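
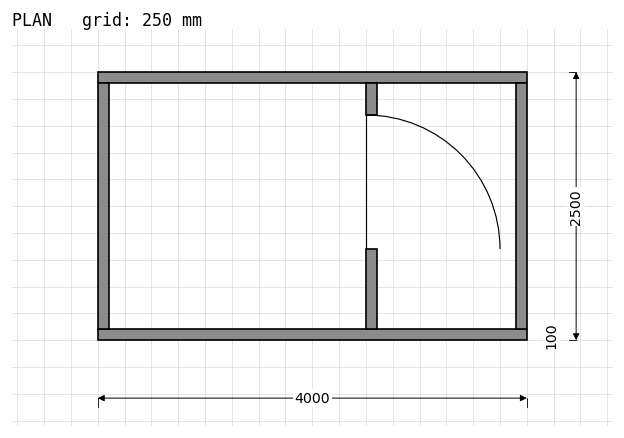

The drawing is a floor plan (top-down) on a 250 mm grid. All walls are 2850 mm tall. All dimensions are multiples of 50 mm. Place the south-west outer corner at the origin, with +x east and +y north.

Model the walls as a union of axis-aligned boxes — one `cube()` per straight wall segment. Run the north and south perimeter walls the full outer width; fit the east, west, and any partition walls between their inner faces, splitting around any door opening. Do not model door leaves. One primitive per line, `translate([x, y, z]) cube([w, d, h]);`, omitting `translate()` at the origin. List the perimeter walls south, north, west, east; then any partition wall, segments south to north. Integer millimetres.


cube([4000, 100, 2850]);
translate([0, 2400, 0]) cube([4000, 100, 2850]);
translate([0, 100, 0]) cube([100, 2300, 2850]);
translate([3900, 100, 0]) cube([100, 2300, 2850]);
translate([2500, 100, 0]) cube([100, 750, 2850]);
translate([2500, 2100, 0]) cube([100, 300, 2850]);


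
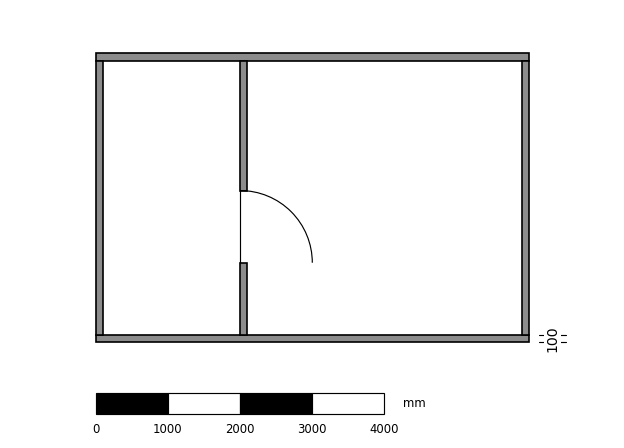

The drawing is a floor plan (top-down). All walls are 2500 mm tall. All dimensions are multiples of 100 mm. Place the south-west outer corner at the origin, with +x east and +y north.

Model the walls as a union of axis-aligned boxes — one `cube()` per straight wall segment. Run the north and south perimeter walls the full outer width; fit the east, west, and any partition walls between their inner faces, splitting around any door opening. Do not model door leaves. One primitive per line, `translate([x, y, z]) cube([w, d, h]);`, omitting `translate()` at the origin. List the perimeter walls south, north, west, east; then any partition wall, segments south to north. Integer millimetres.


cube([6000, 100, 2500]);
translate([0, 3900, 0]) cube([6000, 100, 2500]);
translate([0, 100, 0]) cube([100, 3800, 2500]);
translate([5900, 100, 0]) cube([100, 3800, 2500]);
translate([2000, 100, 0]) cube([100, 1000, 2500]);
translate([2000, 2100, 0]) cube([100, 1800, 2500]);


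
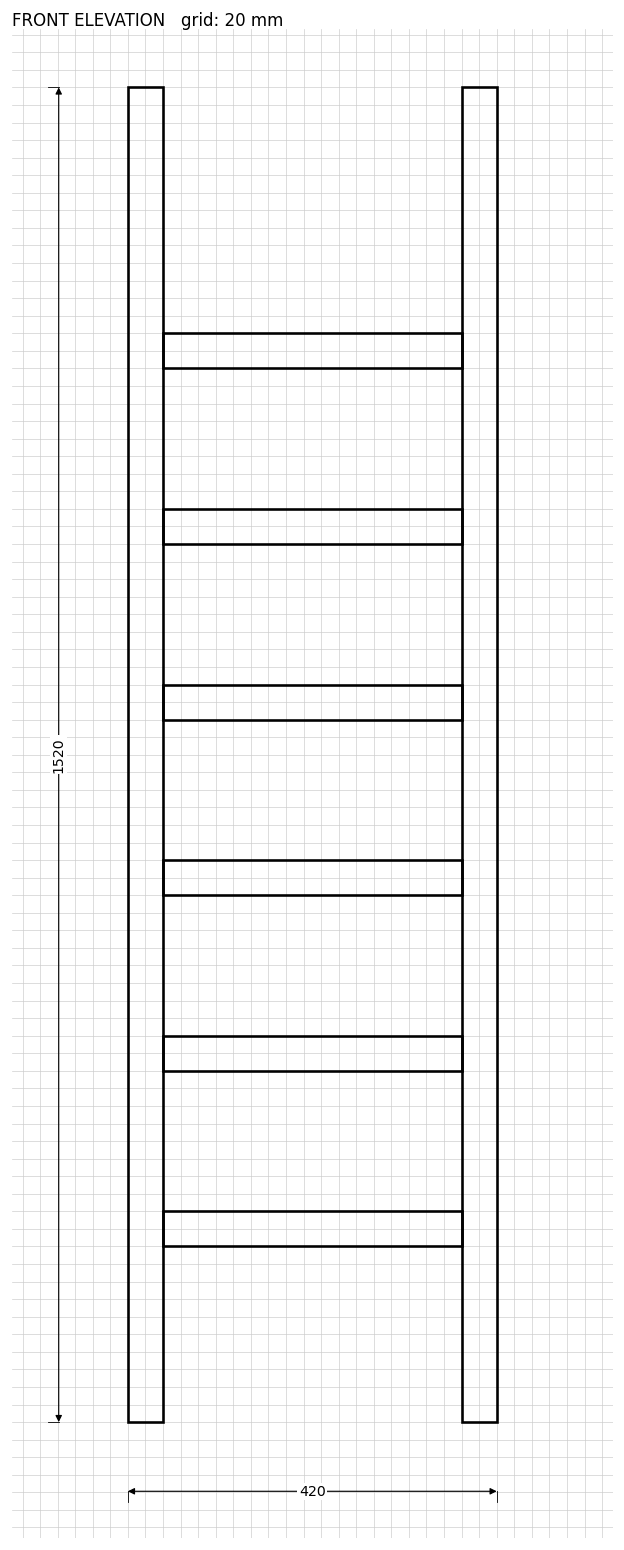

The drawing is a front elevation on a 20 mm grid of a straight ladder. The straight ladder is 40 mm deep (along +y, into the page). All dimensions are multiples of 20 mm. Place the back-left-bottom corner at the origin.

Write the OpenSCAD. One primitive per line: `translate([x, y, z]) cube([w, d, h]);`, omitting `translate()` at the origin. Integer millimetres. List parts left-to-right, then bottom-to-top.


cube([40, 40, 1520]);
translate([40, 0, 200]) cube([340, 40, 40]);
translate([40, 0, 400]) cube([340, 40, 40]);
translate([40, 0, 600]) cube([340, 40, 40]);
translate([40, 0, 800]) cube([340, 40, 40]);
translate([40, 0, 1000]) cube([340, 40, 40]);
translate([40, 0, 1200]) cube([340, 40, 40]);
translate([380, 0, 0]) cube([40, 40, 1520]);


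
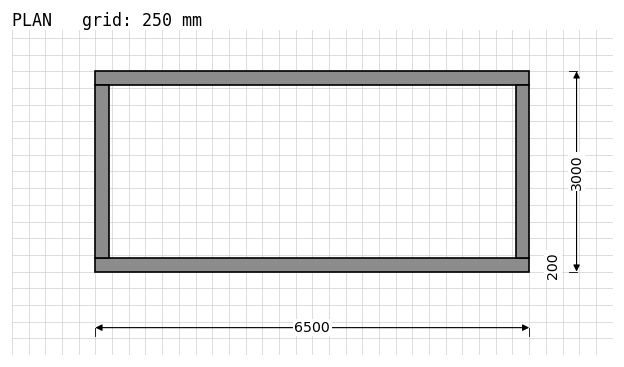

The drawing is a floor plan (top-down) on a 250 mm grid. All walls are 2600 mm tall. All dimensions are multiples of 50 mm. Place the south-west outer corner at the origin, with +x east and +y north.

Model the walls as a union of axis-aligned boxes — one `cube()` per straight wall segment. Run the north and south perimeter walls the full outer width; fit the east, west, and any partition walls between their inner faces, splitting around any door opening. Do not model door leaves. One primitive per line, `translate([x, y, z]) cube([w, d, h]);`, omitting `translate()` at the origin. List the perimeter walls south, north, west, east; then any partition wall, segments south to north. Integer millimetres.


cube([6500, 200, 2600]);
translate([0, 2800, 0]) cube([6500, 200, 2600]);
translate([0, 200, 0]) cube([200, 2600, 2600]);
translate([6300, 200, 0]) cube([200, 2600, 2600]);


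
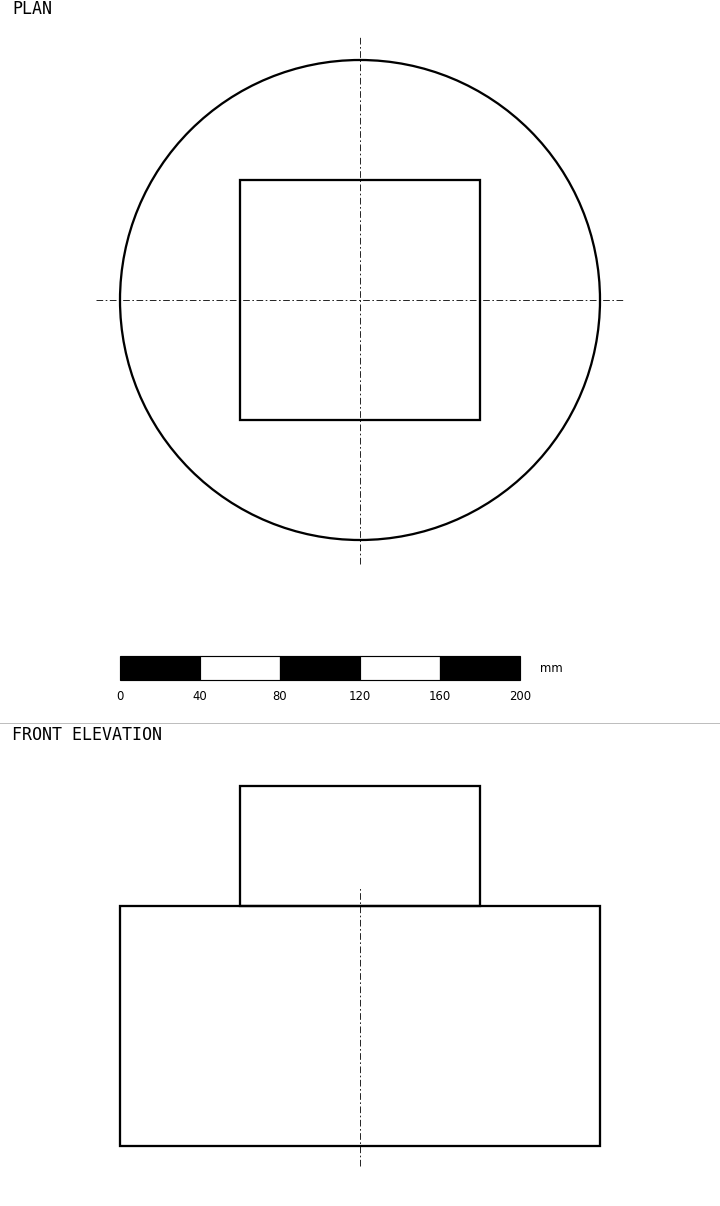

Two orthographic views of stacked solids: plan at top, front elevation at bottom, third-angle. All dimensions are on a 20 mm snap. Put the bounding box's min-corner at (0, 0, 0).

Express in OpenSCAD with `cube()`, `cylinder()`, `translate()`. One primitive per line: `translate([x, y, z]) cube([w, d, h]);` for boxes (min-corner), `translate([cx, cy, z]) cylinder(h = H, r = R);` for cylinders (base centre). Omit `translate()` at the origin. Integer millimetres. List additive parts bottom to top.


translate([120, 120, 0]) cylinder(h = 120, r = 120);
translate([60, 60, 120]) cube([120, 120, 60]);


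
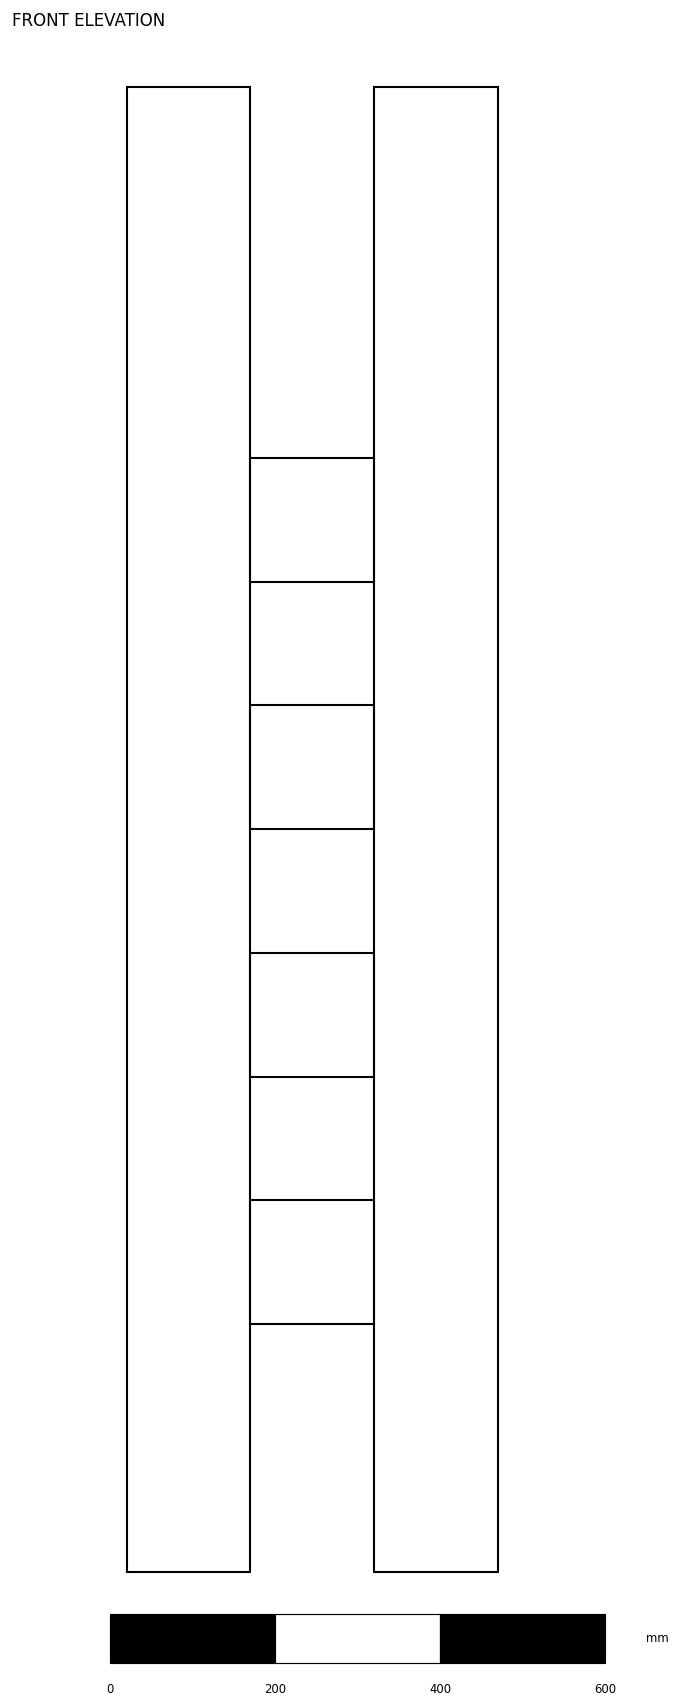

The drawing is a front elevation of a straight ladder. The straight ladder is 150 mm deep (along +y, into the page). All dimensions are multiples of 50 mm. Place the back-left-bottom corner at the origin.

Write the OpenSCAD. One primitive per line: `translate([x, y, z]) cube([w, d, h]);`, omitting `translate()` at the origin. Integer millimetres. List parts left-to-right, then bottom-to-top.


cube([150, 150, 1800]);
translate([150, 0, 300]) cube([150, 150, 150]);
translate([150, 0, 600]) cube([150, 150, 150]);
translate([150, 0, 900]) cube([150, 150, 150]);
translate([150, 0, 1200]) cube([150, 150, 150]);
translate([300, 0, 0]) cube([150, 150, 1800]);


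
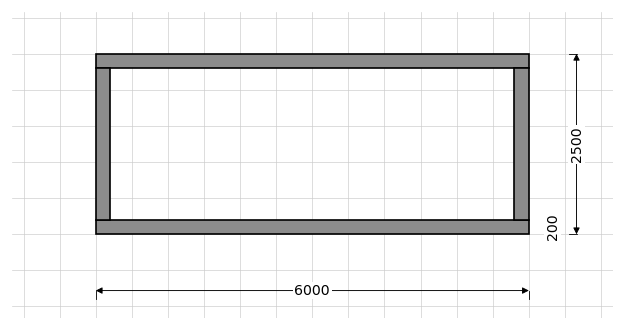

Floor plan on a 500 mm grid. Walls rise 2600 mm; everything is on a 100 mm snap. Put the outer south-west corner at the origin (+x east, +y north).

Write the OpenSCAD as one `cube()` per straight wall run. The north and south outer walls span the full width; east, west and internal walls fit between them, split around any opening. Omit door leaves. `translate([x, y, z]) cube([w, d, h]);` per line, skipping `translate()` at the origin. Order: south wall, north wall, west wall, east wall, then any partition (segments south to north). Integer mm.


cube([6000, 200, 2600]);
translate([0, 2300, 0]) cube([6000, 200, 2600]);
translate([0, 200, 0]) cube([200, 2100, 2600]);
translate([5800, 200, 0]) cube([200, 2100, 2600]);


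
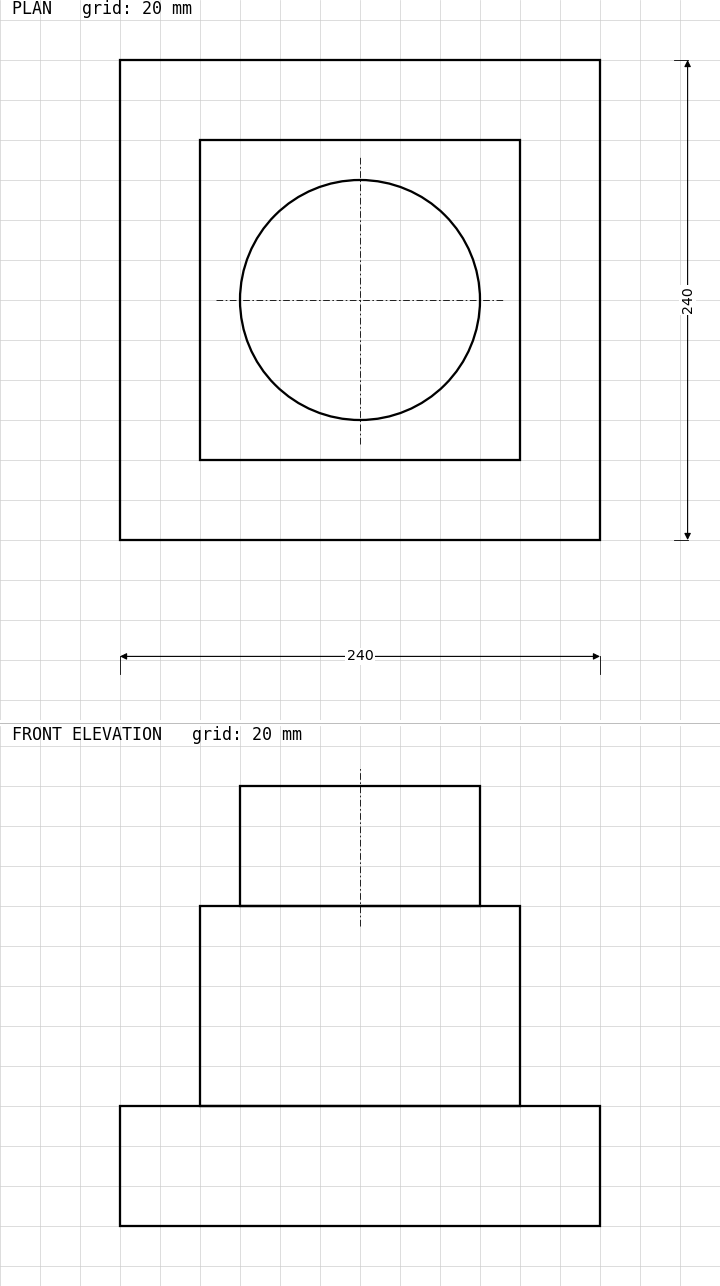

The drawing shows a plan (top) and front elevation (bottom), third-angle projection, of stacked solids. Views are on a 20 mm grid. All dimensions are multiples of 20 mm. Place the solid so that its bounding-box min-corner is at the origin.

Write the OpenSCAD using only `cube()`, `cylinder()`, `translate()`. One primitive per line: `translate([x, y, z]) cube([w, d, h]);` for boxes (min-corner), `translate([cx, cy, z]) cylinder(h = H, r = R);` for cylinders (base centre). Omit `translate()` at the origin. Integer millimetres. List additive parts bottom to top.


cube([240, 240, 60]);
translate([40, 40, 60]) cube([160, 160, 100]);
translate([120, 120, 160]) cylinder(h = 60, r = 60);


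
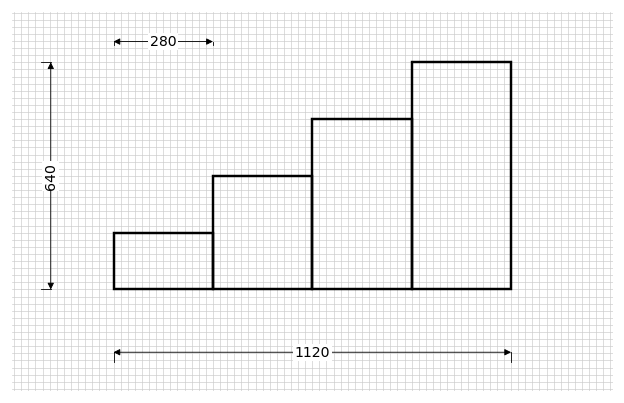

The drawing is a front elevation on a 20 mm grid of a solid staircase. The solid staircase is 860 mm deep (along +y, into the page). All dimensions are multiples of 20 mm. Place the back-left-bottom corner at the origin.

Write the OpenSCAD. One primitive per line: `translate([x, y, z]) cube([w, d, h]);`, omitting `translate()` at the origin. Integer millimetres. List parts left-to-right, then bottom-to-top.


cube([280, 860, 160]);
translate([280, 0, 0]) cube([280, 860, 320]);
translate([560, 0, 0]) cube([280, 860, 480]);
translate([840, 0, 0]) cube([280, 860, 640]);


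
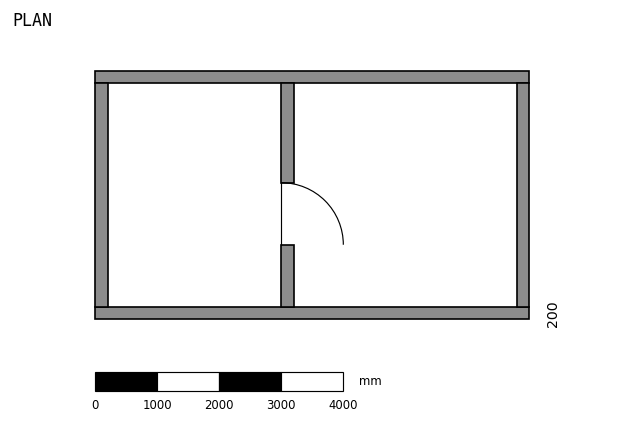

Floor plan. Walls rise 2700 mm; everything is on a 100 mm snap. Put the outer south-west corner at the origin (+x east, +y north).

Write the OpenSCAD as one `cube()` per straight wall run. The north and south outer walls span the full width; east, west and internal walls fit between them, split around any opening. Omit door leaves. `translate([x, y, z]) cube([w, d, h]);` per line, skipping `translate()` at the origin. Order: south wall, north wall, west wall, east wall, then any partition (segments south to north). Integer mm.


cube([7000, 200, 2700]);
translate([0, 3800, 0]) cube([7000, 200, 2700]);
translate([0, 200, 0]) cube([200, 3600, 2700]);
translate([6800, 200, 0]) cube([200, 3600, 2700]);
translate([3000, 200, 0]) cube([200, 1000, 2700]);
translate([3000, 2200, 0]) cube([200, 1600, 2700]);


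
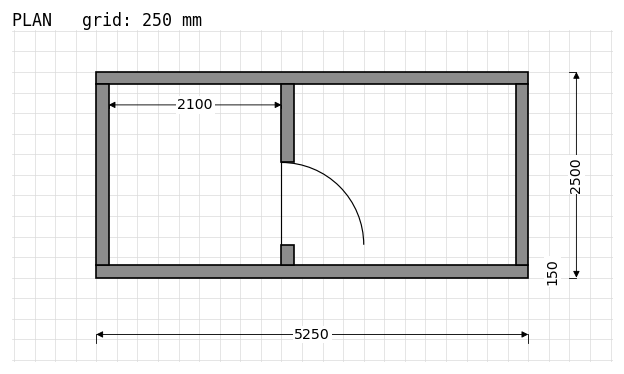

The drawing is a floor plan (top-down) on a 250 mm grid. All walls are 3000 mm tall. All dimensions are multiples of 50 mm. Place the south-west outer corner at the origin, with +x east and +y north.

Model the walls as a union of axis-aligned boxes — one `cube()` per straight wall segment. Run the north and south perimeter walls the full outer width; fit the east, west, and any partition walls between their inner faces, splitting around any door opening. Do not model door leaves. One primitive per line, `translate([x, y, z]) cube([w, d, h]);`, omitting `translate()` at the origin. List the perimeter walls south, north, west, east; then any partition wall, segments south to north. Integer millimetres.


cube([5250, 150, 3000]);
translate([0, 2350, 0]) cube([5250, 150, 3000]);
translate([0, 150, 0]) cube([150, 2200, 3000]);
translate([5100, 150, 0]) cube([150, 2200, 3000]);
translate([2250, 150, 0]) cube([150, 250, 3000]);
translate([2250, 1400, 0]) cube([150, 950, 3000]);


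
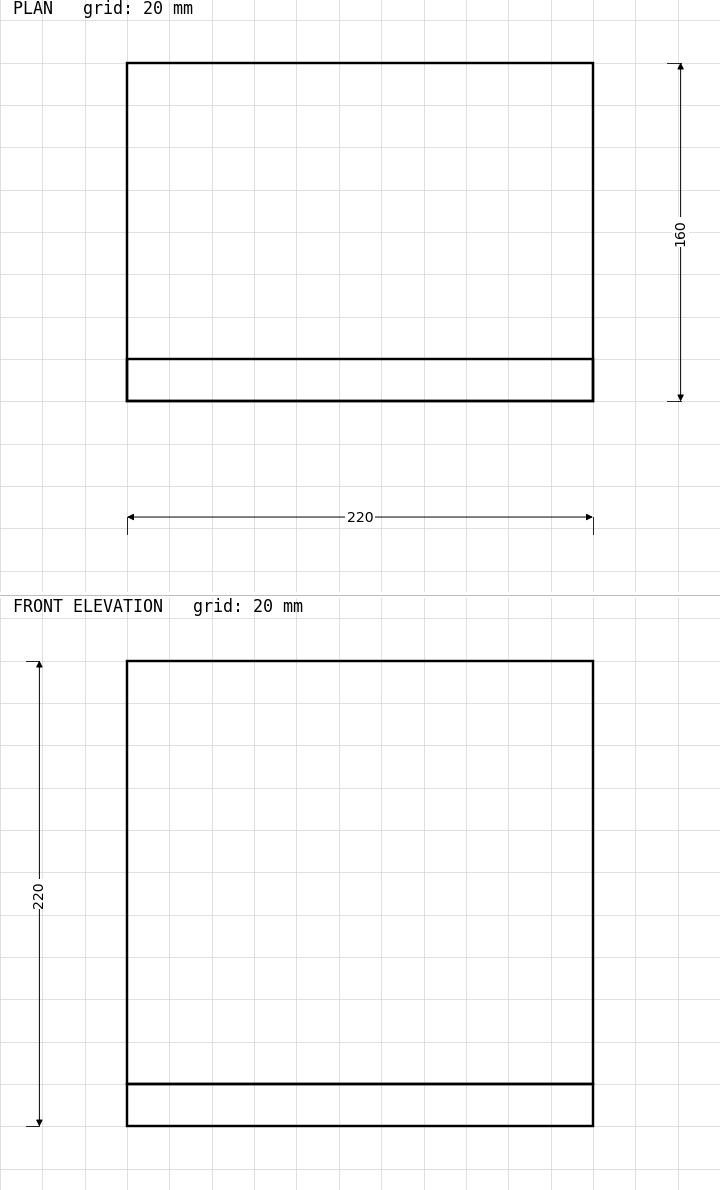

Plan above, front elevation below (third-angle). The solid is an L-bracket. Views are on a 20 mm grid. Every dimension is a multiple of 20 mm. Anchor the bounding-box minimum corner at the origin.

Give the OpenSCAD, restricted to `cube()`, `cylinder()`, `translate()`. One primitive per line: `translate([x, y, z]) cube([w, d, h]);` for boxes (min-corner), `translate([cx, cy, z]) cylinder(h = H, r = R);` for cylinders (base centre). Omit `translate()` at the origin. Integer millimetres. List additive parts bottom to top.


cube([220, 160, 20]);
translate([0, 0, 20]) cube([220, 20, 200]);


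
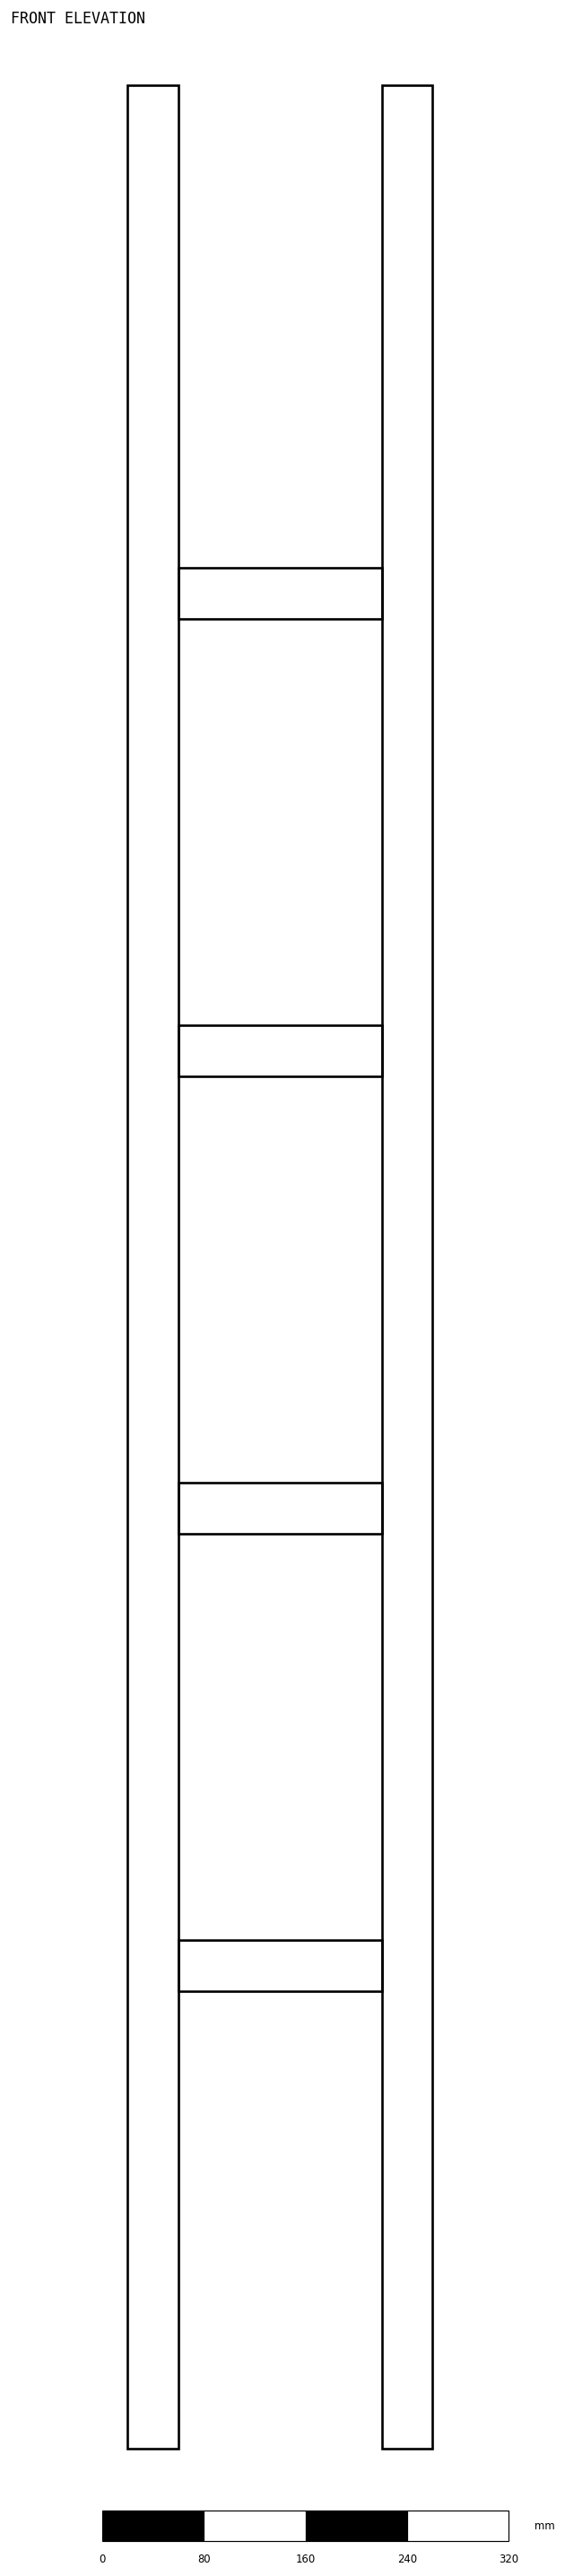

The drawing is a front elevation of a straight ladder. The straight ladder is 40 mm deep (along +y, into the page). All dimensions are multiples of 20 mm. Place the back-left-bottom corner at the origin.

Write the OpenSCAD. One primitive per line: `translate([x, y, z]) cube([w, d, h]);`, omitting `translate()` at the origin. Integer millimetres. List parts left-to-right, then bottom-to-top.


cube([40, 40, 1860]);
translate([40, 0, 360]) cube([160, 40, 40]);
translate([40, 0, 720]) cube([160, 40, 40]);
translate([40, 0, 1080]) cube([160, 40, 40]);
translate([40, 0, 1440]) cube([160, 40, 40]);
translate([200, 0, 0]) cube([40, 40, 1860]);


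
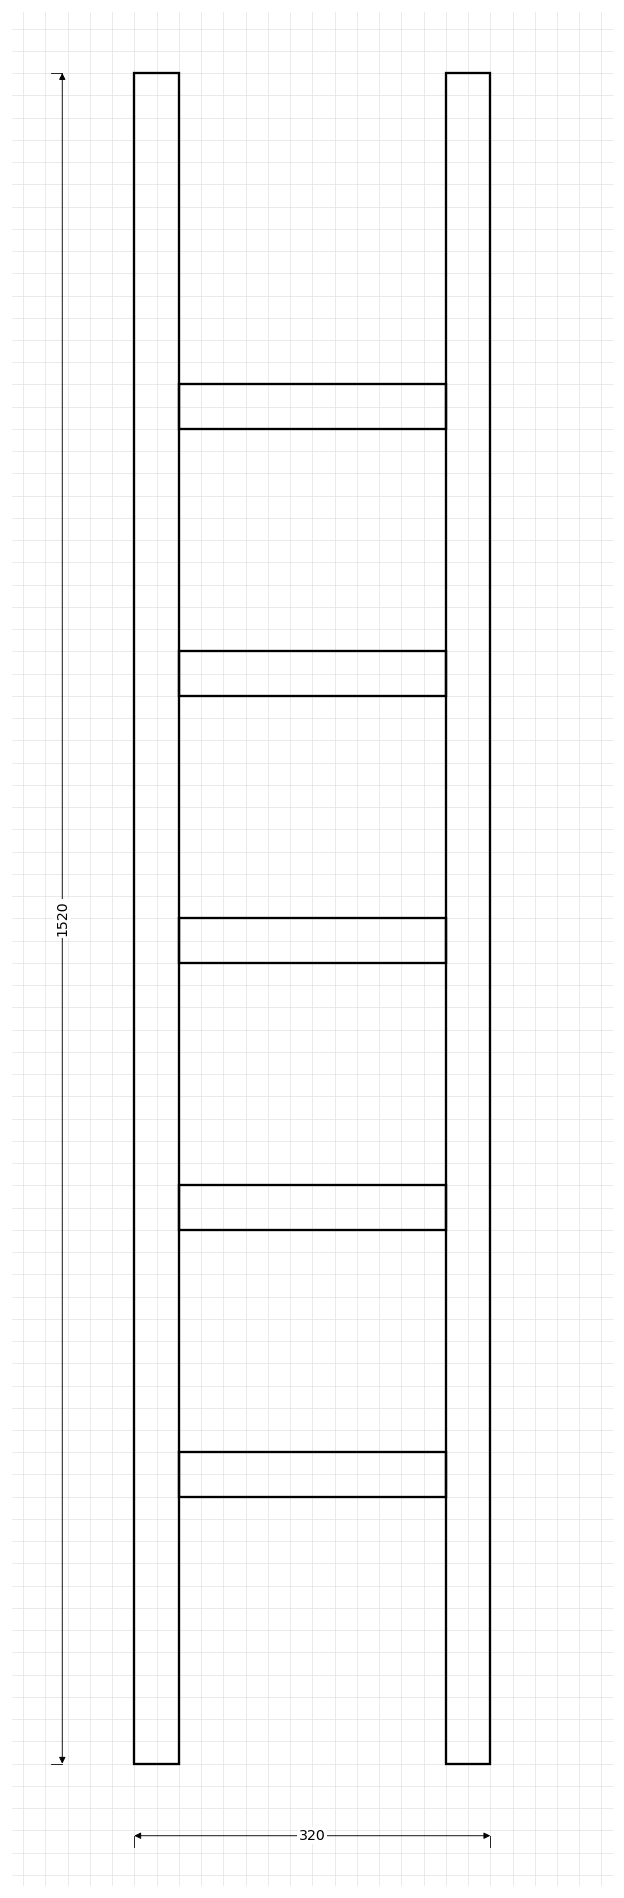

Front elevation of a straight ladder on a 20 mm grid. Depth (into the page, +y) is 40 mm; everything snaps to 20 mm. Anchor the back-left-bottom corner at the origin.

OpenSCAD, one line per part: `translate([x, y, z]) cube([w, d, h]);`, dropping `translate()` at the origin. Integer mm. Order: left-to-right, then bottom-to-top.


cube([40, 40, 1520]);
translate([40, 0, 240]) cube([240, 40, 40]);
translate([40, 0, 480]) cube([240, 40, 40]);
translate([40, 0, 720]) cube([240, 40, 40]);
translate([40, 0, 960]) cube([240, 40, 40]);
translate([40, 0, 1200]) cube([240, 40, 40]);
translate([280, 0, 0]) cube([40, 40, 1520]);


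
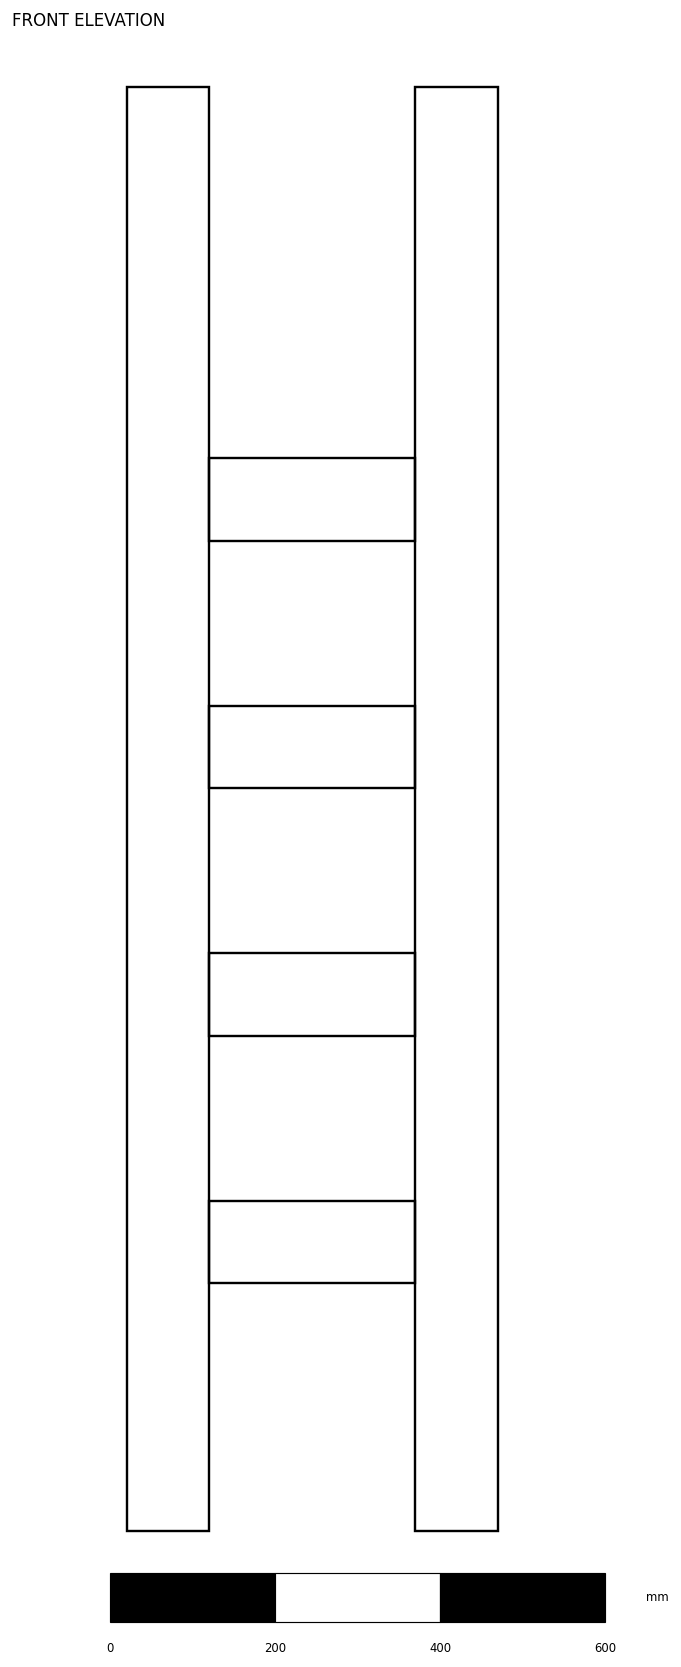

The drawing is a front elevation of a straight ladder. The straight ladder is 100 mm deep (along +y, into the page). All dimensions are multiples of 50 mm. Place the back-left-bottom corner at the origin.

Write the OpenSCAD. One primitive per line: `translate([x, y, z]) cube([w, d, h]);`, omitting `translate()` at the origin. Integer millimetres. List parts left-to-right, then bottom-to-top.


cube([100, 100, 1750]);
translate([100, 0, 300]) cube([250, 100, 100]);
translate([100, 0, 600]) cube([250, 100, 100]);
translate([100, 0, 900]) cube([250, 100, 100]);
translate([100, 0, 1200]) cube([250, 100, 100]);
translate([350, 0, 0]) cube([100, 100, 1750]);


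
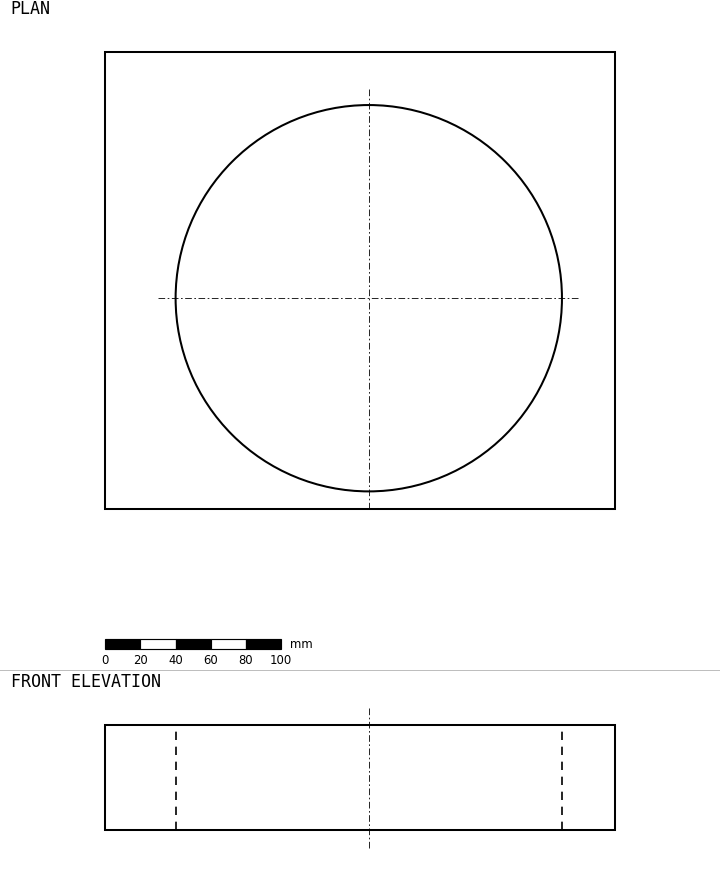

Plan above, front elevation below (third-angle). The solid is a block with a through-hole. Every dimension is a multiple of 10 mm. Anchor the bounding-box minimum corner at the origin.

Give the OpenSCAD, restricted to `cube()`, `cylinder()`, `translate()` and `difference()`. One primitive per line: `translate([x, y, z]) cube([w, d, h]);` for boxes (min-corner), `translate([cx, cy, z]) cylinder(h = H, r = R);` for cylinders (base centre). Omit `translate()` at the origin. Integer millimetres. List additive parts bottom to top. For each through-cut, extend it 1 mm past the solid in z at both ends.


difference() {
  cube([290, 260, 60]);
  translate([150, 120, -1]) cylinder(h = 62, r = 110);
}


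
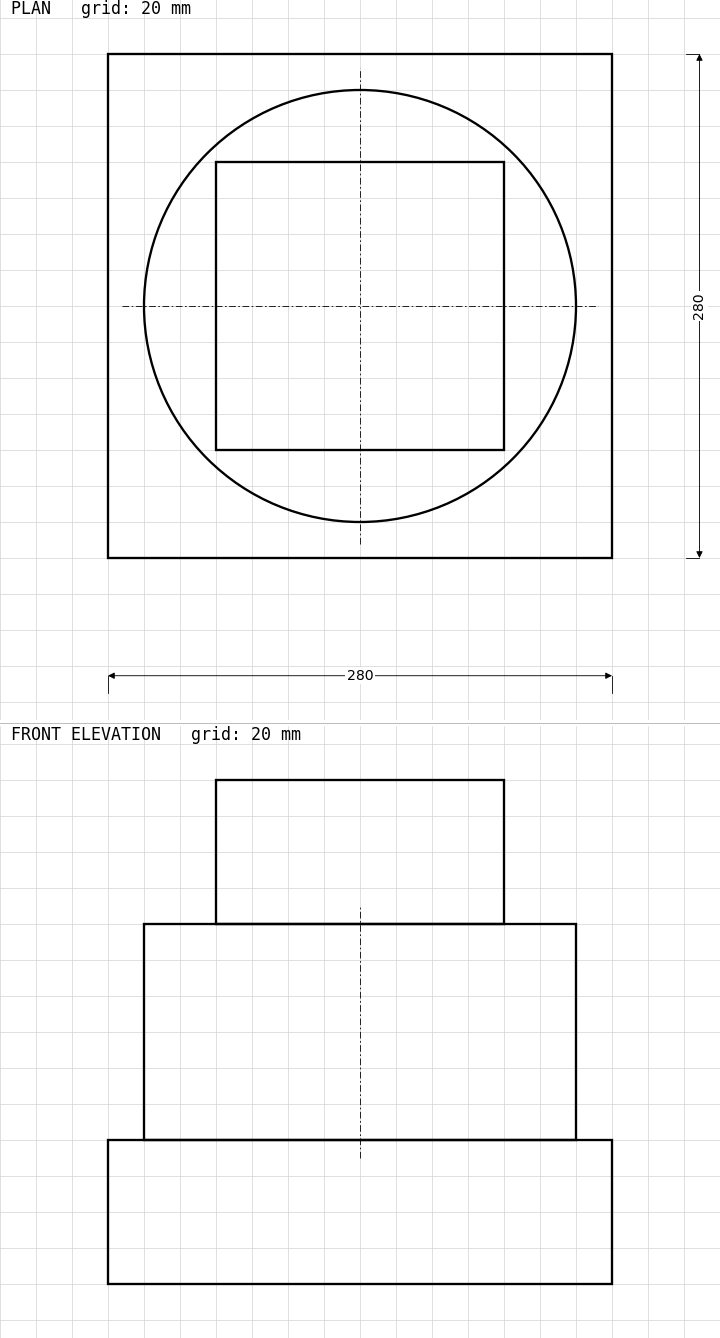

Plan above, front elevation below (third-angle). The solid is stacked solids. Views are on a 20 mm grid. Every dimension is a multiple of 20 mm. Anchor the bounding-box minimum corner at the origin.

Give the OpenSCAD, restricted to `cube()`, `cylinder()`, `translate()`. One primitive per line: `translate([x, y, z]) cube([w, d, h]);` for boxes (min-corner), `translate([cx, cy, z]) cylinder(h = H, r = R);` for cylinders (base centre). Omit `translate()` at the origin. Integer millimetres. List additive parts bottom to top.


cube([280, 280, 80]);
translate([140, 140, 80]) cylinder(h = 120, r = 120);
translate([60, 60, 200]) cube([160, 160, 80]);


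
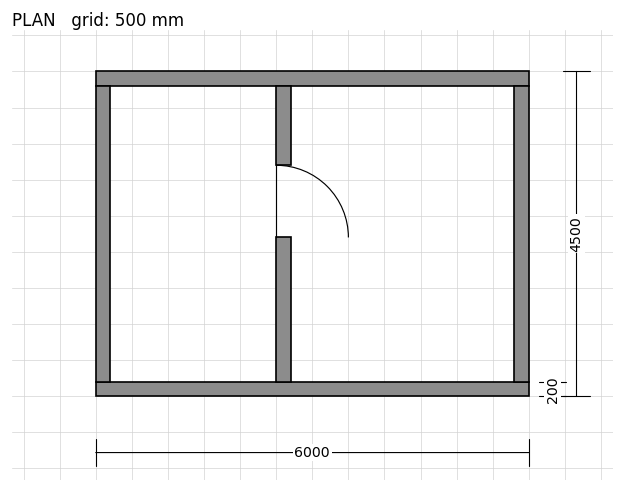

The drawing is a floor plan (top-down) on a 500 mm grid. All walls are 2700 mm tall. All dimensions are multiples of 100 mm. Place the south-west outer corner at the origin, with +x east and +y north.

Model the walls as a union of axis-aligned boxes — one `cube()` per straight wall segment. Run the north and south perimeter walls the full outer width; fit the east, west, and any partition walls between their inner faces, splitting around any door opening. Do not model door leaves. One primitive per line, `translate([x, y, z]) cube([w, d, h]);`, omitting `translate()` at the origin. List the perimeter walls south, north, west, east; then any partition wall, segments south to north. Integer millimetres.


cube([6000, 200, 2700]);
translate([0, 4300, 0]) cube([6000, 200, 2700]);
translate([0, 200, 0]) cube([200, 4100, 2700]);
translate([5800, 200, 0]) cube([200, 4100, 2700]);
translate([2500, 200, 0]) cube([200, 2000, 2700]);
translate([2500, 3200, 0]) cube([200, 1100, 2700]);


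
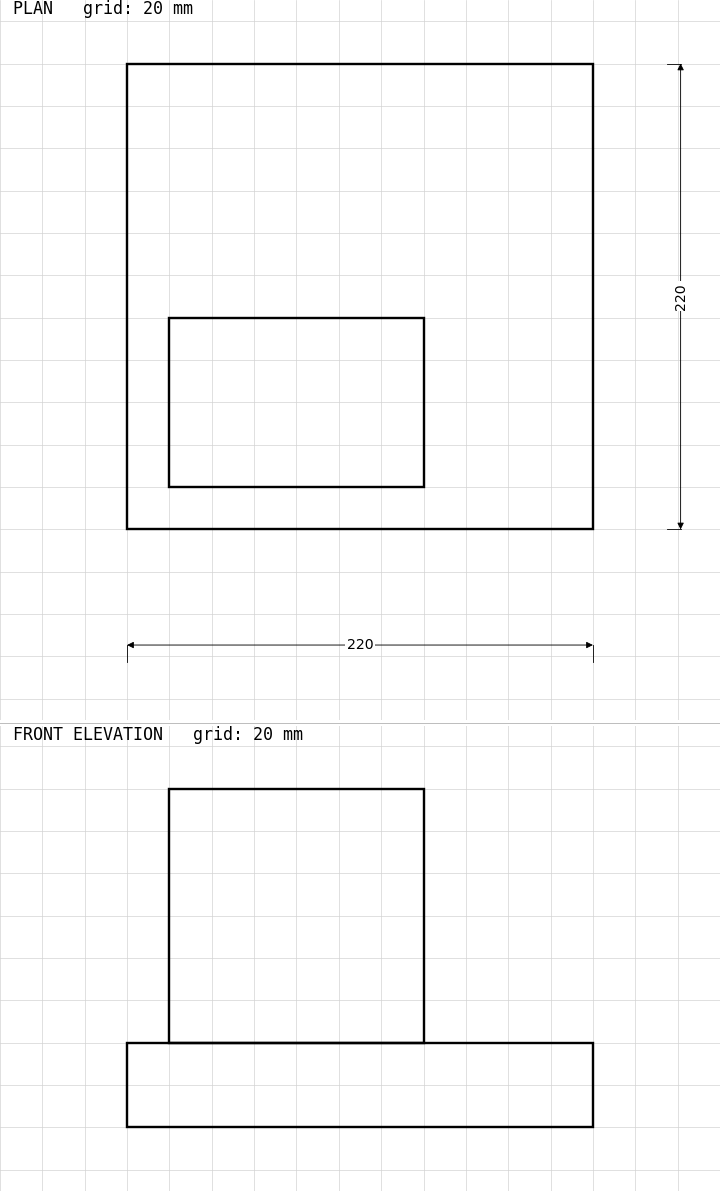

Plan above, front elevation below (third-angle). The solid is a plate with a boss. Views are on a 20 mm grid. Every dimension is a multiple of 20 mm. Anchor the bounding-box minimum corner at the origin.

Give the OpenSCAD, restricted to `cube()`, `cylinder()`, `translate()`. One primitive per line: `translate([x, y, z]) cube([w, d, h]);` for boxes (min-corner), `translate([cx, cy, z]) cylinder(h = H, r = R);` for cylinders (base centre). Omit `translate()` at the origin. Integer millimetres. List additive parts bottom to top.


cube([220, 220, 40]);
translate([20, 20, 40]) cube([120, 80, 120]);


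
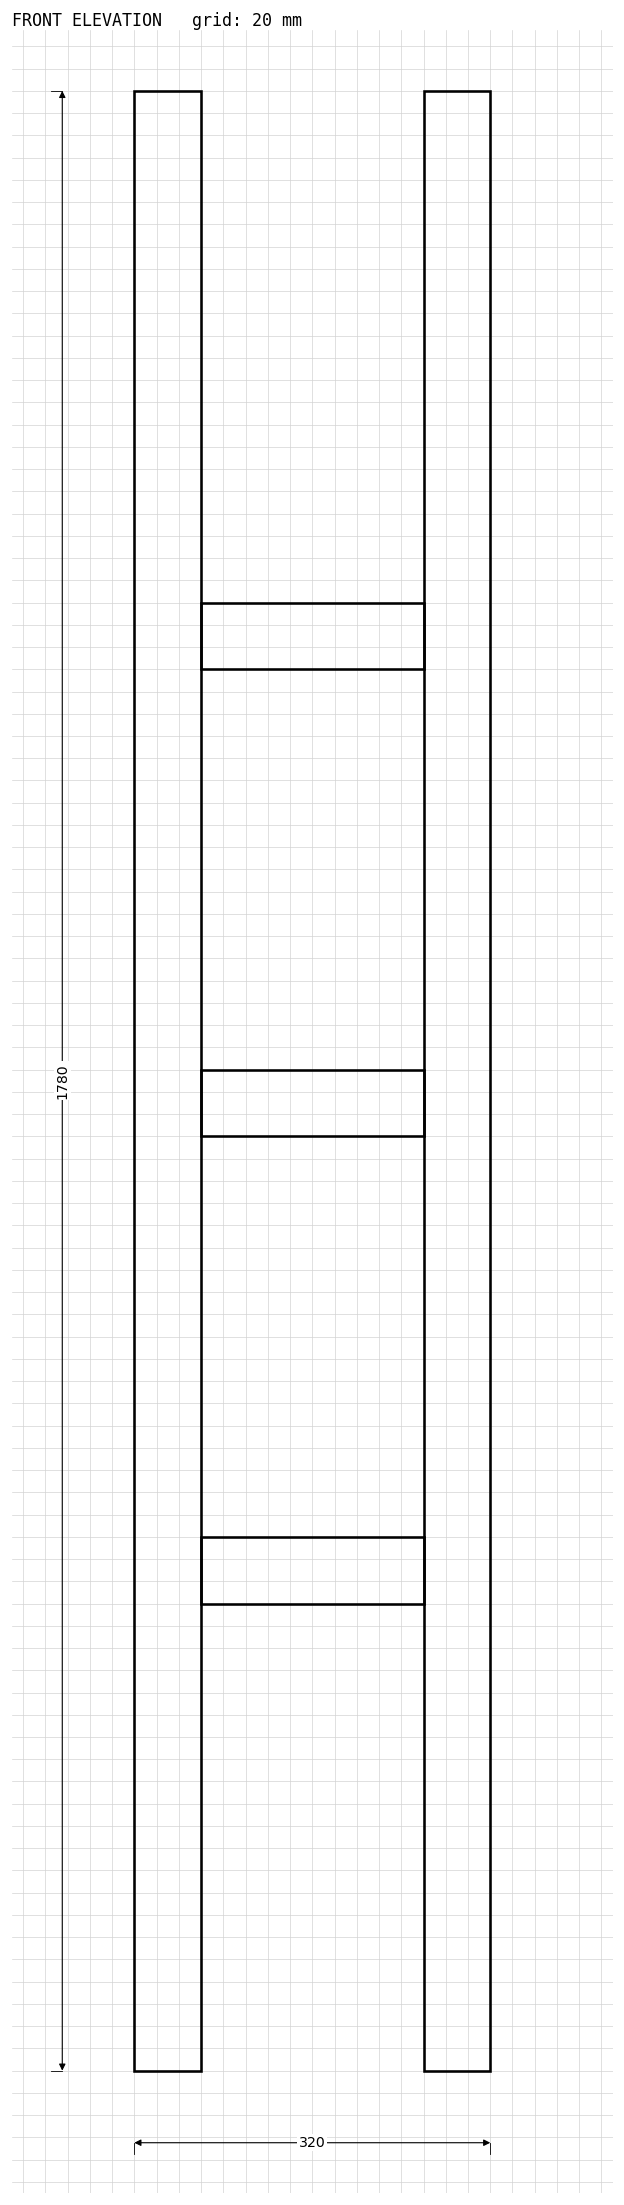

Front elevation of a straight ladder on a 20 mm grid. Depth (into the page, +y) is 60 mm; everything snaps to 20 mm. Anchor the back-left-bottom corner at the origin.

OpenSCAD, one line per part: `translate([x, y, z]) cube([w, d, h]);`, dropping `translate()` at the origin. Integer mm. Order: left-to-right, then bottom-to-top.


cube([60, 60, 1780]);
translate([60, 0, 420]) cube([200, 60, 60]);
translate([60, 0, 840]) cube([200, 60, 60]);
translate([60, 0, 1260]) cube([200, 60, 60]);
translate([260, 0, 0]) cube([60, 60, 1780]);


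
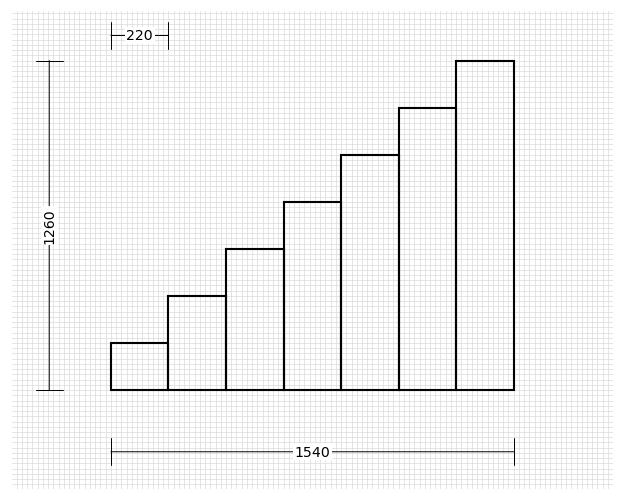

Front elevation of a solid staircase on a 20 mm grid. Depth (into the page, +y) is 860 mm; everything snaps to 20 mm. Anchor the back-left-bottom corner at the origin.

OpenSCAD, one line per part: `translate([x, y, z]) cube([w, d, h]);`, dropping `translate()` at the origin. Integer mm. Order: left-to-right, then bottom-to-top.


cube([220, 860, 180]);
translate([220, 0, 0]) cube([220, 860, 360]);
translate([440, 0, 0]) cube([220, 860, 540]);
translate([660, 0, 0]) cube([220, 860, 720]);
translate([880, 0, 0]) cube([220, 860, 900]);
translate([1100, 0, 0]) cube([220, 860, 1080]);
translate([1320, 0, 0]) cube([220, 860, 1260]);


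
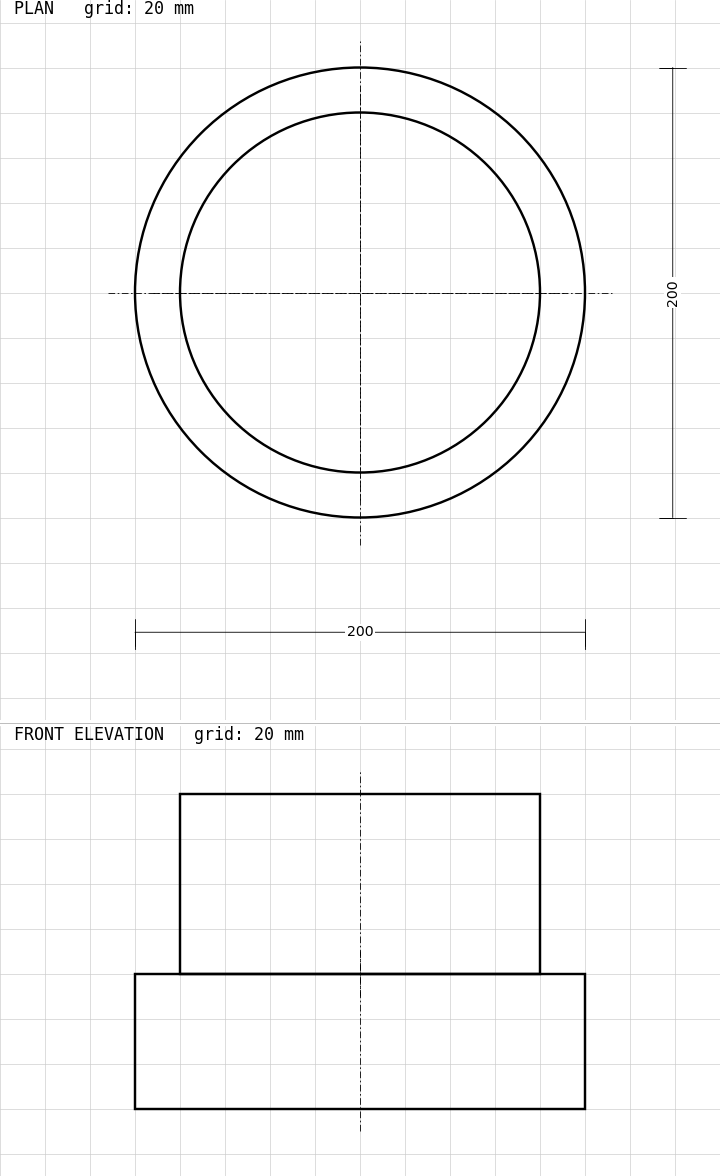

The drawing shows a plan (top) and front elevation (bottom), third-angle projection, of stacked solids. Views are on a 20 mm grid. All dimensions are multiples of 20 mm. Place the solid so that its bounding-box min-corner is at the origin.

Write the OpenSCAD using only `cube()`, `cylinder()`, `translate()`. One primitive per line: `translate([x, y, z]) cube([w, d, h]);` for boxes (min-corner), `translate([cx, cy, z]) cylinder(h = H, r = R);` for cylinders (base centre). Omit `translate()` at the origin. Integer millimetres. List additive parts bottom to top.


translate([100, 100, 0]) cylinder(h = 60, r = 100);
translate([100, 100, 60]) cylinder(h = 80, r = 80);


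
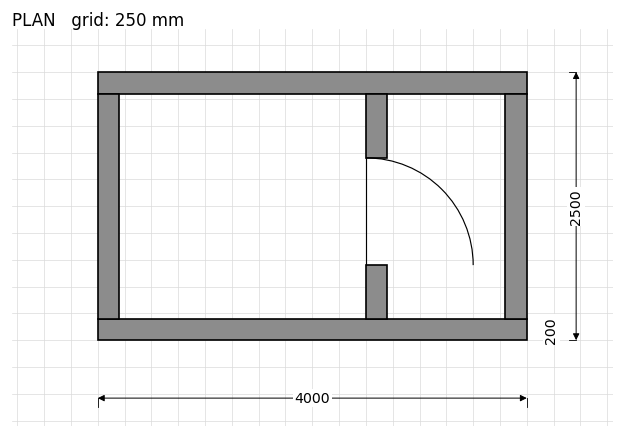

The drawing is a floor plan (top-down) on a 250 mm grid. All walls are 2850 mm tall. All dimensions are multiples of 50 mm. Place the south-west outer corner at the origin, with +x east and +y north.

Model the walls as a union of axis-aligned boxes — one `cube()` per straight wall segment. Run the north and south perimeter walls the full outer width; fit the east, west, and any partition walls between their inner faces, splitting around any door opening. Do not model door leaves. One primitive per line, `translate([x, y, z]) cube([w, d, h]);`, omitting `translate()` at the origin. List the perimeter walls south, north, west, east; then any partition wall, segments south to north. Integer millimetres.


cube([4000, 200, 2850]);
translate([0, 2300, 0]) cube([4000, 200, 2850]);
translate([0, 200, 0]) cube([200, 2100, 2850]);
translate([3800, 200, 0]) cube([200, 2100, 2850]);
translate([2500, 200, 0]) cube([200, 500, 2850]);
translate([2500, 1700, 0]) cube([200, 600, 2850]);


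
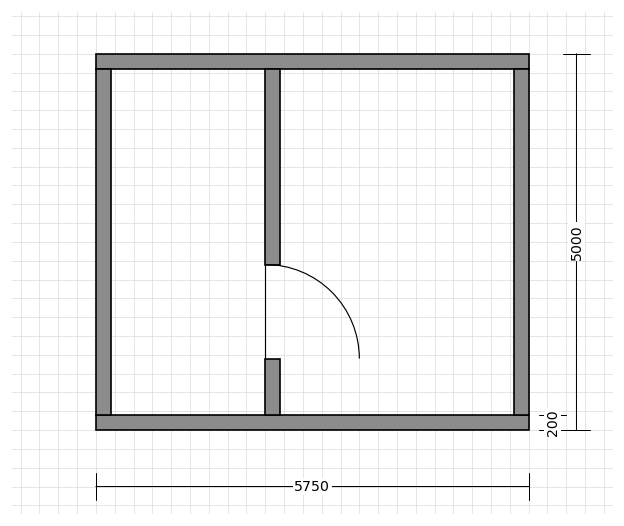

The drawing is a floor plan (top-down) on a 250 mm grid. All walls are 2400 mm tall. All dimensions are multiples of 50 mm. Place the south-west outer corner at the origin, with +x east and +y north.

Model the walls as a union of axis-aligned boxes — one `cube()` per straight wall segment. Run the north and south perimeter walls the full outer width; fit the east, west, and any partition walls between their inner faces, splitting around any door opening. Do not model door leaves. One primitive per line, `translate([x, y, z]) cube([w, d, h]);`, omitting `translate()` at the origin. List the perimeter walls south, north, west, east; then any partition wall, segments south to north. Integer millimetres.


cube([5750, 200, 2400]);
translate([0, 4800, 0]) cube([5750, 200, 2400]);
translate([0, 200, 0]) cube([200, 4600, 2400]);
translate([5550, 200, 0]) cube([200, 4600, 2400]);
translate([2250, 200, 0]) cube([200, 750, 2400]);
translate([2250, 2200, 0]) cube([200, 2600, 2400]);


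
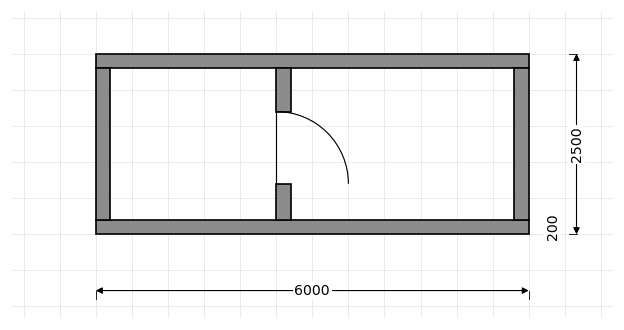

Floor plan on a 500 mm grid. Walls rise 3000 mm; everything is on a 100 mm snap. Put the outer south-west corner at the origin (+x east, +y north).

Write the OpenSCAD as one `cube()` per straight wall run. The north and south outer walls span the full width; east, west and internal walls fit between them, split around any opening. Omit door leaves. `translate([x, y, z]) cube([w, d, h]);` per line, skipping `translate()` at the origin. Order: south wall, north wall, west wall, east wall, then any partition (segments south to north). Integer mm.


cube([6000, 200, 3000]);
translate([0, 2300, 0]) cube([6000, 200, 3000]);
translate([0, 200, 0]) cube([200, 2100, 3000]);
translate([5800, 200, 0]) cube([200, 2100, 3000]);
translate([2500, 200, 0]) cube([200, 500, 3000]);
translate([2500, 1700, 0]) cube([200, 600, 3000]);


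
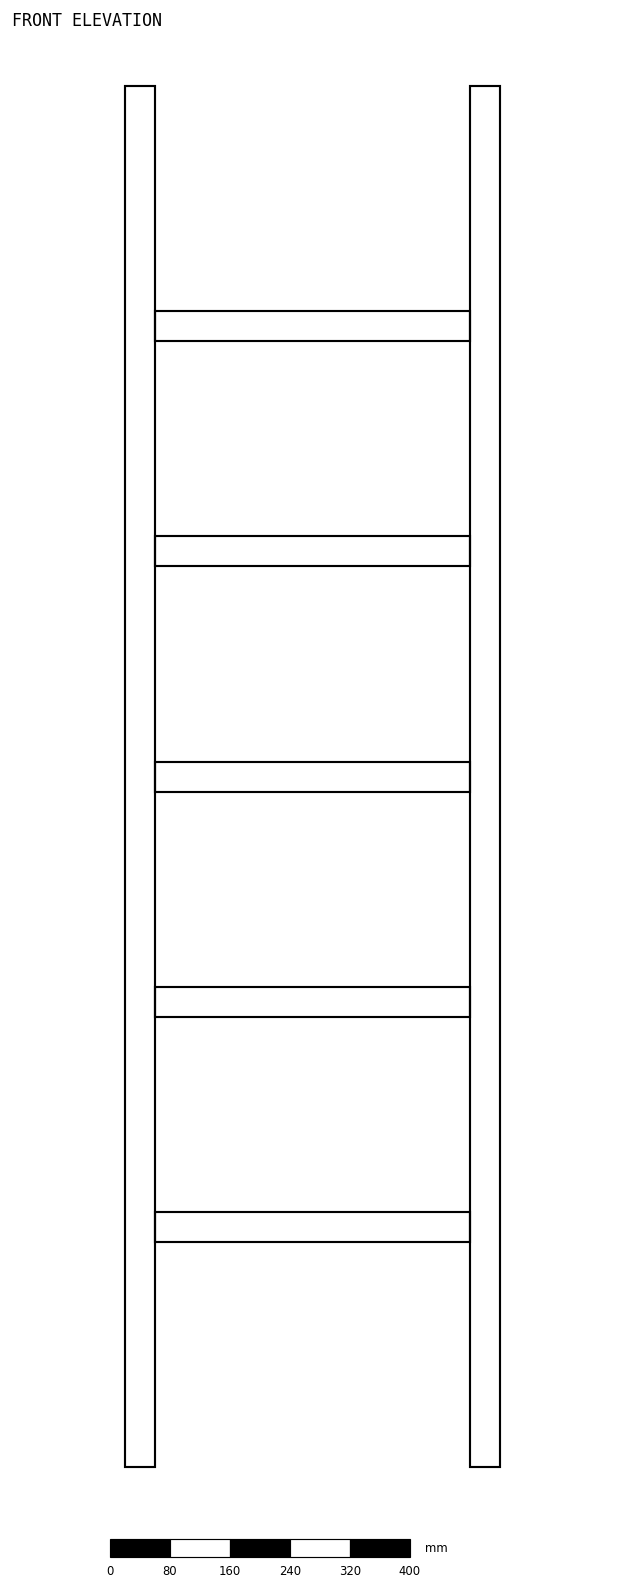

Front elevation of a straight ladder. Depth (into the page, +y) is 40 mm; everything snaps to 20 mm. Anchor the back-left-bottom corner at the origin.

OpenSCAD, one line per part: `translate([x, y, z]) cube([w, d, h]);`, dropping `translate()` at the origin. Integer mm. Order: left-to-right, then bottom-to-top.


cube([40, 40, 1840]);
translate([40, 0, 300]) cube([420, 40, 40]);
translate([40, 0, 600]) cube([420, 40, 40]);
translate([40, 0, 900]) cube([420, 40, 40]);
translate([40, 0, 1200]) cube([420, 40, 40]);
translate([40, 0, 1500]) cube([420, 40, 40]);
translate([460, 0, 0]) cube([40, 40, 1840]);


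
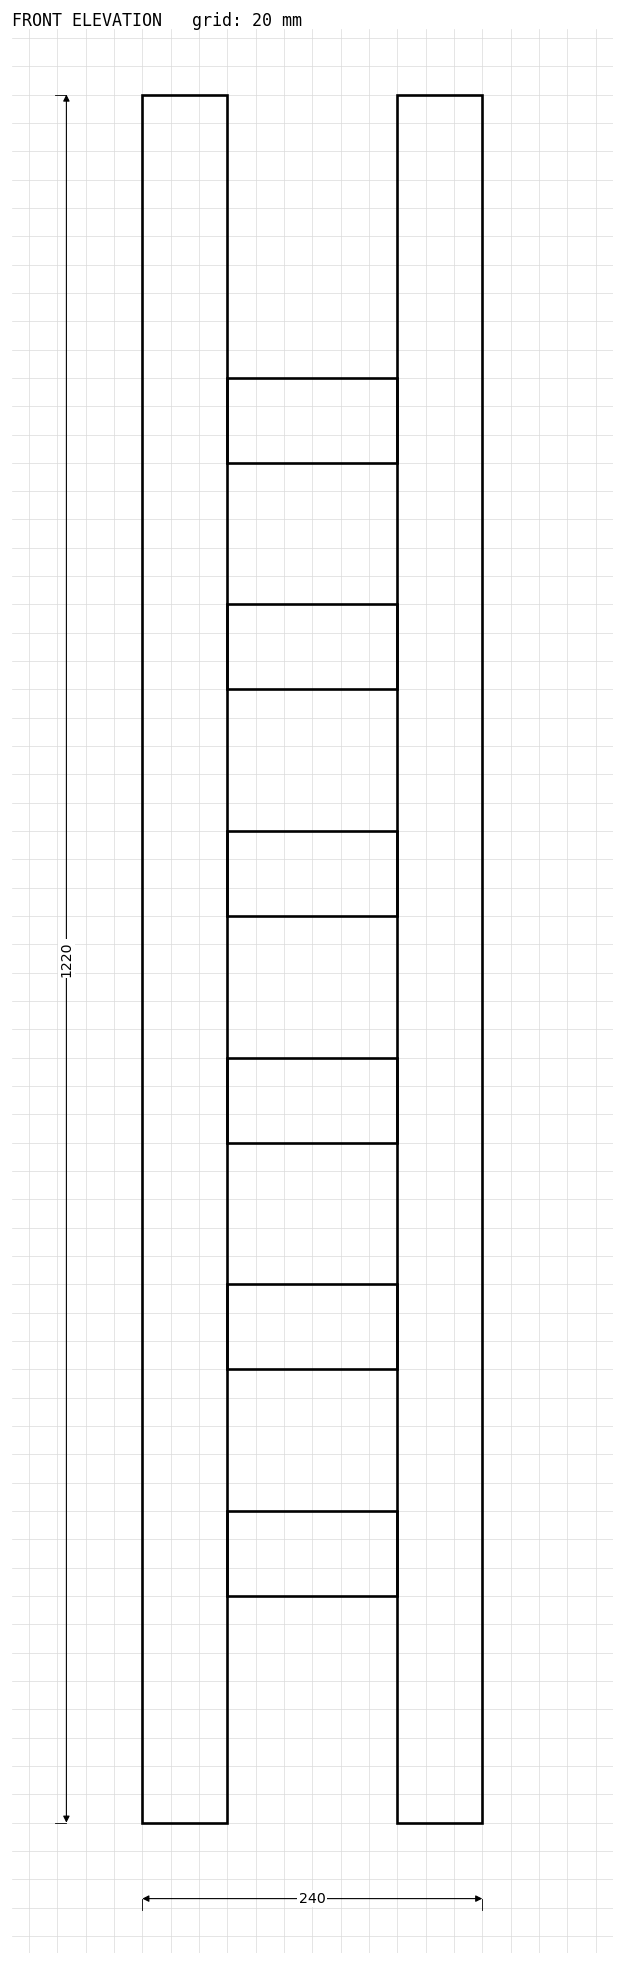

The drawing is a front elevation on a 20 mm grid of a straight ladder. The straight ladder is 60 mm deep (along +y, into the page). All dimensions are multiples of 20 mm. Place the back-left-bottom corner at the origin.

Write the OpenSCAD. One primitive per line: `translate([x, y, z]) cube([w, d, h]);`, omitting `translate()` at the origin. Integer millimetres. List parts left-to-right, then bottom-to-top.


cube([60, 60, 1220]);
translate([60, 0, 160]) cube([120, 60, 60]);
translate([60, 0, 320]) cube([120, 60, 60]);
translate([60, 0, 480]) cube([120, 60, 60]);
translate([60, 0, 640]) cube([120, 60, 60]);
translate([60, 0, 800]) cube([120, 60, 60]);
translate([60, 0, 960]) cube([120, 60, 60]);
translate([180, 0, 0]) cube([60, 60, 1220]);


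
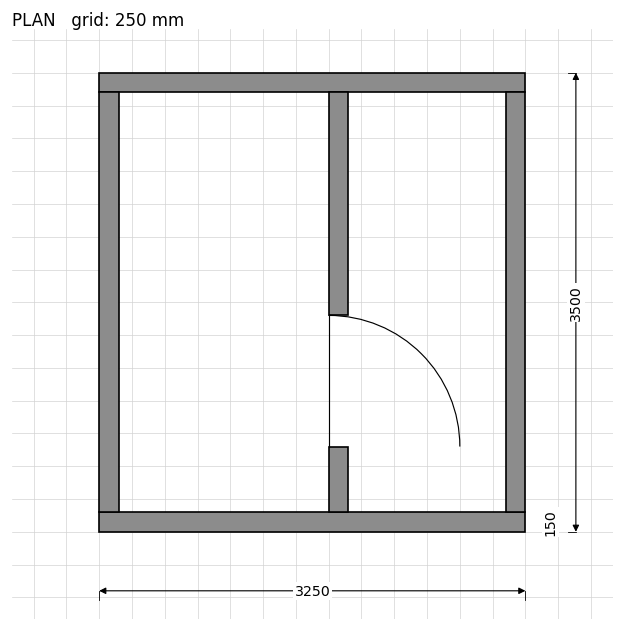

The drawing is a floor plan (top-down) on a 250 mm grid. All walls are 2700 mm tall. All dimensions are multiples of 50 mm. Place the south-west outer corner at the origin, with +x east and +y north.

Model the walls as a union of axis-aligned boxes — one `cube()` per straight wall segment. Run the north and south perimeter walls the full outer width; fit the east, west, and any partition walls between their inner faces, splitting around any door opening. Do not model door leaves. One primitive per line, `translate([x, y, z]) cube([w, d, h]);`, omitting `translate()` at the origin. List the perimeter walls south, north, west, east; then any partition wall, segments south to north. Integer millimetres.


cube([3250, 150, 2700]);
translate([0, 3350, 0]) cube([3250, 150, 2700]);
translate([0, 150, 0]) cube([150, 3200, 2700]);
translate([3100, 150, 0]) cube([150, 3200, 2700]);
translate([1750, 150, 0]) cube([150, 500, 2700]);
translate([1750, 1650, 0]) cube([150, 1700, 2700]);


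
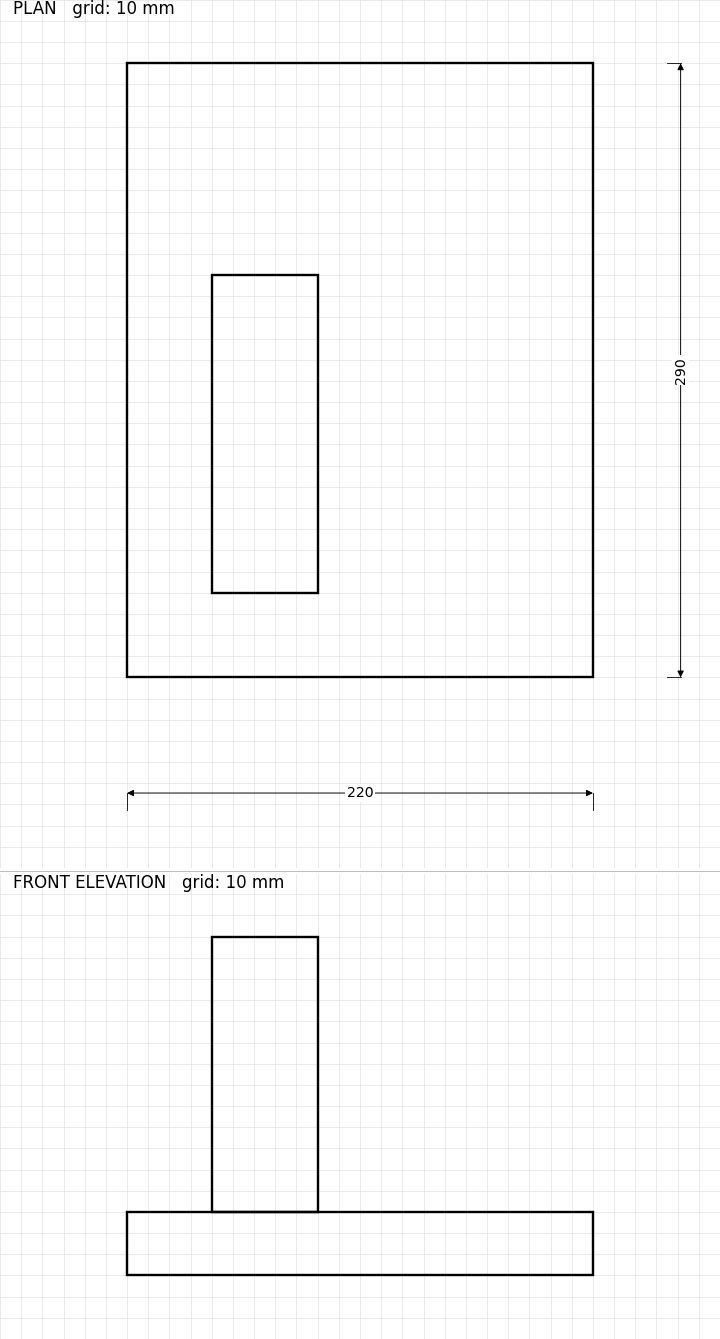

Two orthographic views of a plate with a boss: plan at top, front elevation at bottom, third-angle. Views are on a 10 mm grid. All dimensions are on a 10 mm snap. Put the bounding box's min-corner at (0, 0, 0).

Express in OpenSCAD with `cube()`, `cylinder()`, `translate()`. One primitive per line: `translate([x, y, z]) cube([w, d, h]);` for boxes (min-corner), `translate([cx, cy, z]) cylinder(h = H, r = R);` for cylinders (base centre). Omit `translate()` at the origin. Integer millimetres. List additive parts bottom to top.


cube([220, 290, 30]);
translate([40, 40, 30]) cube([50, 150, 130]);


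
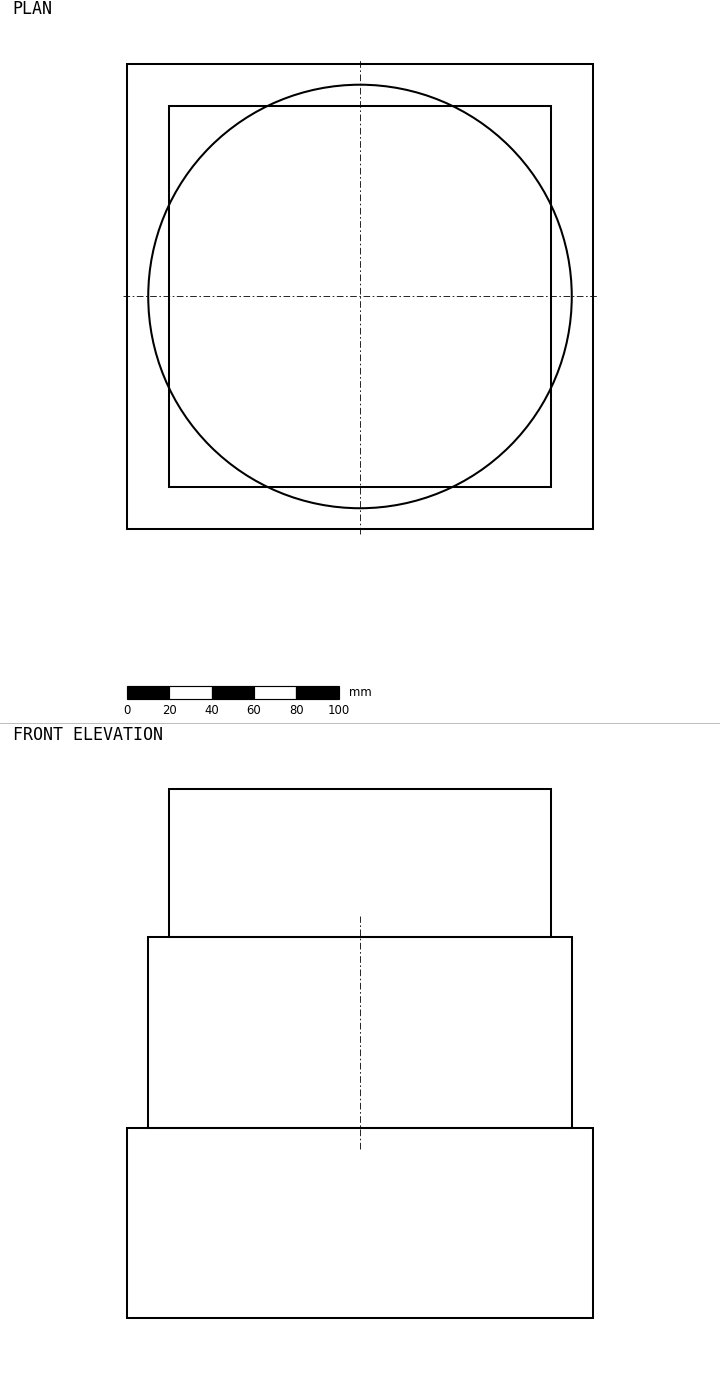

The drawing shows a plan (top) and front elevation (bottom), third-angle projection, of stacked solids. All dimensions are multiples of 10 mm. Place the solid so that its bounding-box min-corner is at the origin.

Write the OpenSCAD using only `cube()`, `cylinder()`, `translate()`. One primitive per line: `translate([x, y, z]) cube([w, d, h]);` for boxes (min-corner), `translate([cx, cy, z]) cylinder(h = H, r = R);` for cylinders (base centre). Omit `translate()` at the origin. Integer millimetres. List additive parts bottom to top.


cube([220, 220, 90]);
translate([110, 110, 90]) cylinder(h = 90, r = 100);
translate([20, 20, 180]) cube([180, 180, 70]);


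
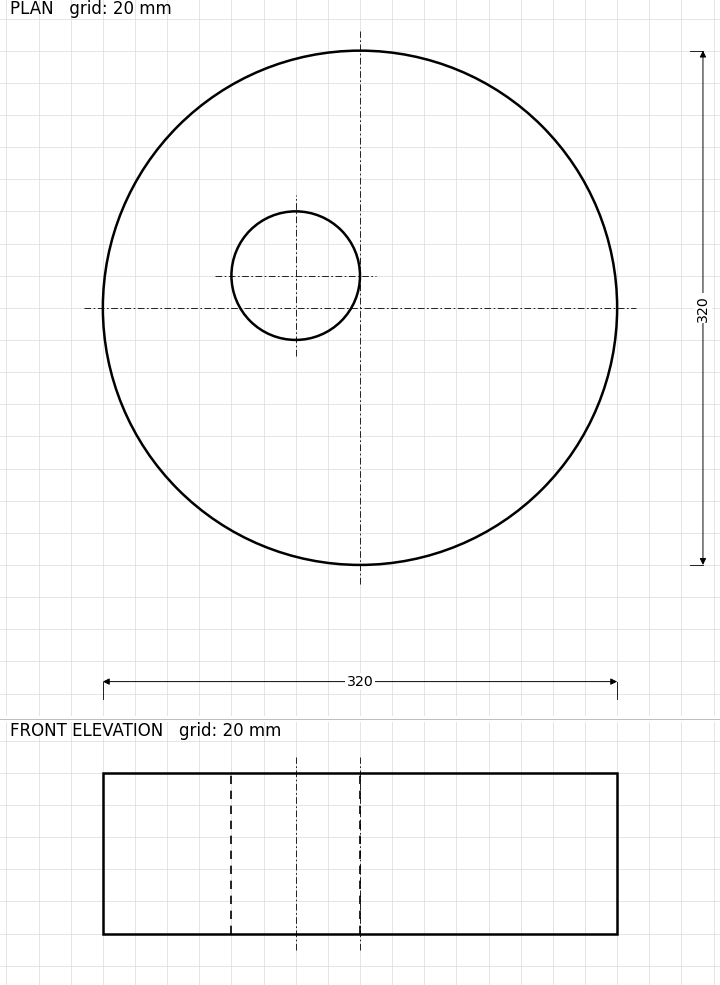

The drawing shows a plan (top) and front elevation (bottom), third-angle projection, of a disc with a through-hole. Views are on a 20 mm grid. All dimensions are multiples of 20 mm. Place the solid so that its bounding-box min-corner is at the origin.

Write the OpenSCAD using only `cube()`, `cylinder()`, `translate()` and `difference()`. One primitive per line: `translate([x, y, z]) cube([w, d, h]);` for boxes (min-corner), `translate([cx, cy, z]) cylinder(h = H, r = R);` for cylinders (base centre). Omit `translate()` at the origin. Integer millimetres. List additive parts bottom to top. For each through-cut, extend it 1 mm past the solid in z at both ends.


difference() {
  translate([160, 160, 0]) cylinder(h = 100, r = 160);
  translate([120, 180, -1]) cylinder(h = 102, r = 40);
}


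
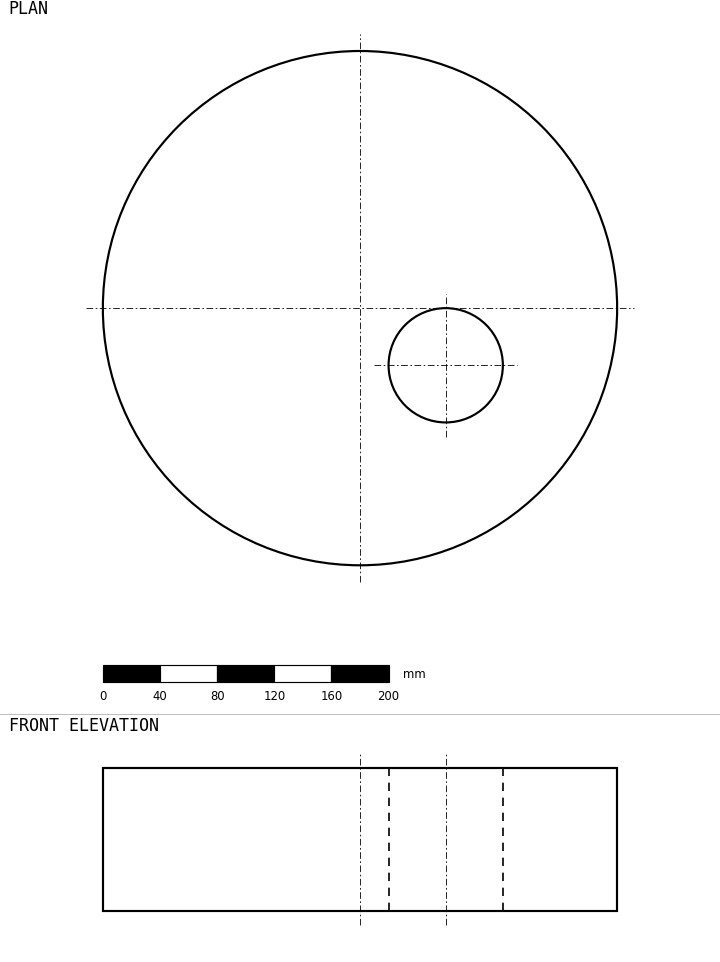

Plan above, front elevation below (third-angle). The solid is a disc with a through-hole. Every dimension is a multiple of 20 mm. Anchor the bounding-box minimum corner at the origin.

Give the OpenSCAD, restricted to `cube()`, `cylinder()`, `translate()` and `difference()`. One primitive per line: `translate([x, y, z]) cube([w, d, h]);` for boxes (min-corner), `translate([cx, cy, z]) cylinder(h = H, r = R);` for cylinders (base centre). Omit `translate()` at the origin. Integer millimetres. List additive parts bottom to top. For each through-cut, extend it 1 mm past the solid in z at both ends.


difference() {
  translate([180, 180, 0]) cylinder(h = 100, r = 180);
  translate([240, 140, -1]) cylinder(h = 102, r = 40);
}
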